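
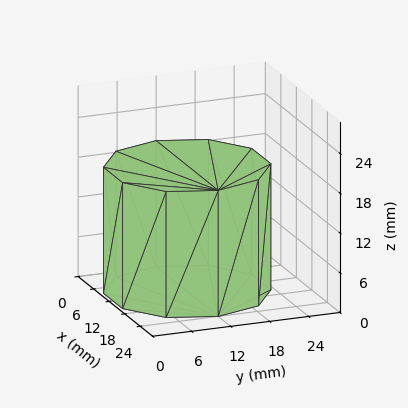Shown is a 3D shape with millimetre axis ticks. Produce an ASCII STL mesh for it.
Reading the render: the shape is a regular 10-sided prism (a cylinder approximated with 10 flat sides), circumscribed radius ≈ 12 mm, height ≈ 19 mm (dimensions read to the nearest mm from the axis ticks). For the STL, each face is triangulated and given an outward normal.

solid part
  facet normal 0.0000 0.0000 -1.0000
    outer loop
      vertex 15.7 23.4 0.0
      vertex 21.7 19.1 0.0
      vertex 24.0 12.0 0.0
    endloop
  endfacet
  facet normal 0.0000 0.0000 -1.0000
    outer loop
      vertex 8.3 23.4 0.0
      vertex 15.7 23.4 0.0
      vertex 24.0 12.0 0.0
    endloop
  endfacet
  facet normal 0.0000 0.0000 -1.0000
    outer loop
      vertex 2.3 19.1 0.0
      vertex 8.3 23.4 0.0
      vertex 24.0 12.0 0.0
    endloop
  endfacet
  facet normal 0.0000 0.0000 -1.0000
    outer loop
      vertex 0.0 12.0 0.0
      vertex 2.3 19.1 0.0
      vertex 24.0 12.0 0.0
    endloop
  endfacet
  facet normal 0.0000 0.0000 -1.0000
    outer loop
      vertex 2.3 4.9 0.0
      vertex 0.0 12.0 0.0
      vertex 24.0 12.0 0.0
    endloop
  endfacet
  facet normal 0.0000 0.0000 -1.0000
    outer loop
      vertex 8.3 0.6 0.0
      vertex 2.3 4.9 0.0
      vertex 24.0 12.0 0.0
    endloop
  endfacet
  facet normal 0.0000 0.0000 -1.0000
    outer loop
      vertex 15.7 0.6 0.0
      vertex 8.3 0.6 0.0
      vertex 24.0 12.0 0.0
    endloop
  endfacet
  facet normal 0.0000 0.0000 -1.0000
    outer loop
      vertex 21.7 4.9 0.0
      vertex 15.7 0.6 0.0
      vertex 24.0 12.0 0.0
    endloop
  endfacet
  facet normal 0.0000 0.0000 1.0000
    outer loop
      vertex 24.0 12.0 19.0
      vertex 21.7 19.1 19.0
      vertex 15.7 23.4 19.0
    endloop
  endfacet
  facet normal 0.0000 0.0000 1.0000
    outer loop
      vertex 24.0 12.0 19.0
      vertex 15.7 23.4 19.0
      vertex 8.3 23.4 19.0
    endloop
  endfacet
  facet normal 0.0000 0.0000 1.0000
    outer loop
      vertex 24.0 12.0 19.0
      vertex 8.3 23.4 19.0
      vertex 2.3 19.1 19.0
    endloop
  endfacet
  facet normal 0.0000 0.0000 1.0000
    outer loop
      vertex 24.0 12.0 19.0
      vertex 2.3 19.1 19.0
      vertex 0.0 12.0 19.0
    endloop
  endfacet
  facet normal 0.0000 0.0000 1.0000
    outer loop
      vertex 24.0 12.0 19.0
      vertex 0.0 12.0 19.0
      vertex 2.3 4.9 19.0
    endloop
  endfacet
  facet normal 0.0000 0.0000 1.0000
    outer loop
      vertex 24.0 12.0 19.0
      vertex 2.3 4.9 19.0
      vertex 8.3 0.6 19.0
    endloop
  endfacet
  facet normal 0.0000 0.0000 1.0000
    outer loop
      vertex 24.0 12.0 19.0
      vertex 8.3 0.6 19.0
      vertex 15.7 0.6 19.0
    endloop
  endfacet
  facet normal 0.0000 0.0000 1.0000
    outer loop
      vertex 24.0 12.0 19.0
      vertex 15.7 0.6 19.0
      vertex 21.7 4.9 19.0
    endloop
  endfacet
  facet normal 0.9513 0.3082 0.0000
    outer loop
      vertex 24.0 12.0 0.0
      vertex 21.7 19.1 0.0
      vertex 21.7 19.1 19.0
    endloop
  endfacet
  facet normal 0.9513 0.3082 0.0000
    outer loop
      vertex 24.0 12.0 0.0
      vertex 21.7 19.1 19.0
      vertex 24.0 12.0 19.0
    endloop
  endfacet
  facet normal 0.5825 0.8128 0.0000
    outer loop
      vertex 21.7 19.1 0.0
      vertex 15.7 23.4 0.0
      vertex 15.7 23.4 19.0
    endloop
  endfacet
  facet normal 0.5825 0.8128 0.0000
    outer loop
      vertex 21.7 19.1 0.0
      vertex 15.7 23.4 19.0
      vertex 21.7 19.1 19.0
    endloop
  endfacet
  facet normal 0.0000 1.0000 0.0000
    outer loop
      vertex 15.7 23.4 0.0
      vertex 8.3 23.4 0.0
      vertex 8.3 23.4 19.0
    endloop
  endfacet
  facet normal 0.0000 1.0000 0.0000
    outer loop
      vertex 15.7 23.4 0.0
      vertex 8.3 23.4 19.0
      vertex 15.7 23.4 19.0
    endloop
  endfacet
  facet normal -0.5825 0.8128 0.0000
    outer loop
      vertex 8.3 23.4 0.0
      vertex 2.3 19.1 0.0
      vertex 2.3 19.1 19.0
    endloop
  endfacet
  facet normal -0.5825 0.8128 0.0000
    outer loop
      vertex 8.3 23.4 0.0
      vertex 2.3 19.1 19.0
      vertex 8.3 23.4 19.0
    endloop
  endfacet
  facet normal -0.9513 0.3082 0.0000
    outer loop
      vertex 2.3 19.1 0.0
      vertex 0.0 12.0 0.0
      vertex 0.0 12.0 19.0
    endloop
  endfacet
  facet normal -0.9513 0.3082 0.0000
    outer loop
      vertex 2.3 19.1 0.0
      vertex 0.0 12.0 19.0
      vertex 2.3 19.1 19.0
    endloop
  endfacet
  facet normal -0.9513 -0.3082 0.0000
    outer loop
      vertex 0.0 12.0 0.0
      vertex 2.3 4.9 0.0
      vertex 2.3 4.9 19.0
    endloop
  endfacet
  facet normal -0.9513 -0.3082 0.0000
    outer loop
      vertex 0.0 12.0 0.0
      vertex 2.3 4.9 19.0
      vertex 0.0 12.0 19.0
    endloop
  endfacet
  facet normal -0.5825 -0.8128 0.0000
    outer loop
      vertex 2.3 4.9 0.0
      vertex 8.3 0.6 0.0
      vertex 8.3 0.6 19.0
    endloop
  endfacet
  facet normal -0.5825 -0.8128 0.0000
    outer loop
      vertex 2.3 4.9 0.0
      vertex 8.3 0.6 19.0
      vertex 2.3 4.9 19.0
    endloop
  endfacet
  facet normal 0.0000 -1.0000 0.0000
    outer loop
      vertex 8.3 0.6 0.0
      vertex 15.7 0.6 0.0
      vertex 15.7 0.6 19.0
    endloop
  endfacet
  facet normal 0.0000 -1.0000 0.0000
    outer loop
      vertex 8.3 0.6 0.0
      vertex 15.7 0.6 19.0
      vertex 8.3 0.6 19.0
    endloop
  endfacet
  facet normal 0.5825 -0.8128 0.0000
    outer loop
      vertex 15.7 0.6 0.0
      vertex 21.7 4.9 0.0
      vertex 21.7 4.9 19.0
    endloop
  endfacet
  facet normal 0.5825 -0.8128 0.0000
    outer loop
      vertex 15.7 0.6 0.0
      vertex 21.7 4.9 19.0
      vertex 15.7 0.6 19.0
    endloop
  endfacet
  facet normal 0.9513 -0.3082 0.0000
    outer loop
      vertex 21.7 4.9 0.0
      vertex 24.0 12.0 0.0
      vertex 24.0 12.0 19.0
    endloop
  endfacet
  facet normal 0.9513 -0.3082 0.0000
    outer loop
      vertex 21.7 4.9 0.0
      vertex 24.0 12.0 19.0
      vertex 21.7 4.9 19.0
    endloop
  endfacet
endsolid part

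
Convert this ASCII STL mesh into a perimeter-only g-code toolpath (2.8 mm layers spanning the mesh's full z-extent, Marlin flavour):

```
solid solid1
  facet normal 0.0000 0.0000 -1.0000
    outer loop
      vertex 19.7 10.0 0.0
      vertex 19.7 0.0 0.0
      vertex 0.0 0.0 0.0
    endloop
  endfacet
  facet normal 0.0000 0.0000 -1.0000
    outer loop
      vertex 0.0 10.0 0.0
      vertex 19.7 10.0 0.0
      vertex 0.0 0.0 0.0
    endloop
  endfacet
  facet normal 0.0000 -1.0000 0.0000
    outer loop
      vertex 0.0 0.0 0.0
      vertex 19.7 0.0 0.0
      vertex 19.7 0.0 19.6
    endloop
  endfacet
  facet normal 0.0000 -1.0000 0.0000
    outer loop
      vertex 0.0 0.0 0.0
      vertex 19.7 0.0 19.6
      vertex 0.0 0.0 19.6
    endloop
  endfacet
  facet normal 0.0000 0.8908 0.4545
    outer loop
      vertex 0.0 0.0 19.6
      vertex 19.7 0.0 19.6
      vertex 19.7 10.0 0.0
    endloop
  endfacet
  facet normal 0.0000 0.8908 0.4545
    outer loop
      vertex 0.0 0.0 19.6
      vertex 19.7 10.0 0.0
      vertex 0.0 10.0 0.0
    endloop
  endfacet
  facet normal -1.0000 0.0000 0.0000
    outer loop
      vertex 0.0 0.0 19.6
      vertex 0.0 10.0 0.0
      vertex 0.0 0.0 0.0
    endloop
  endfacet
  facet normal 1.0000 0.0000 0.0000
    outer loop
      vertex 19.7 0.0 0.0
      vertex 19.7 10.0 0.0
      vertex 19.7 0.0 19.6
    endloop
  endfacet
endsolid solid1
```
; perimeter-only toolpath
G21 ; units = mm
G90 ; absolute positioning
G28 ; home
; layer 1
G0 Z2.8
G0 X0.0 Y0.0
G1 X19.7 Y0.0
G1 X19.7 Y8.6
G1 X0.0 Y8.6
G1 X0.0 Y0.0
; layer 2
G0 Z5.6
G0 X0.0 Y0.0
G1 X19.7 Y0.0
G1 X19.7 Y7.1
G1 X0.0 Y7.1
G1 X0.0 Y0.0
; layer 3
G0 Z8.4
G0 X0.0 Y0.0
G1 X19.7 Y0.0
G1 X19.7 Y5.7
G1 X0.0 Y5.7
G1 X0.0 Y0.0
; layer 4
G0 Z11.2
G0 X0.0 Y0.0
G1 X19.7 Y0.0
G1 X19.7 Y4.3
G1 X0.0 Y4.3
G1 X0.0 Y0.0
; layer 5
G0 Z14.0
G0 X0.0 Y0.0
G1 X19.7 Y0.0
G1 X19.7 Y2.9
G1 X0.0 Y2.9
G1 X0.0 Y0.0
; layer 6
G0 Z16.8
G0 X0.0 Y0.0
G1 X19.7 Y0.0
G1 X19.7 Y1.4
G1 X0.0 Y1.4
G1 X0.0 Y0.0
M2 ; end

The solid is a wedge (ramp): 19.7 × 10 mm base, rising to 19.6 mm along the y=0 edge and sloping linearly to z=0 at y=10. Slicing at Δz = 2.8 mm — 7 equal slices spanning the solid's height, so layer i sits at z = i·h/7 — gives 6 non-empty perimeters. Each is a 4-segment closed polygon; G0 lifts to the layer z and rapids to the start vertex, then G1 traces the edges. The cross-section shrinks linearly with z (the slice at the apex is degenerate and omitted).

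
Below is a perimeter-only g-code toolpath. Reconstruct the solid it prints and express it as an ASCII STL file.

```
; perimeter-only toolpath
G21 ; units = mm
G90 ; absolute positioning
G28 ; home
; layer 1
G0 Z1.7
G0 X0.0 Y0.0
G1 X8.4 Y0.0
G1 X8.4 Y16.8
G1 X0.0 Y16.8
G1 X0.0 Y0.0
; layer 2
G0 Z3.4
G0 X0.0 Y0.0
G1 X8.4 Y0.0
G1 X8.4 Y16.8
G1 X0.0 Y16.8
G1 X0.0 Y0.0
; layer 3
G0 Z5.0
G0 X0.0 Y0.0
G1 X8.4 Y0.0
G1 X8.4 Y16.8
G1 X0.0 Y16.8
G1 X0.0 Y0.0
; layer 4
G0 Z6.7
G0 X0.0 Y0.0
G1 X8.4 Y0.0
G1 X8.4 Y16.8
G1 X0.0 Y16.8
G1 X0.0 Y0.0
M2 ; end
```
solid part
  facet normal 0.0000 0.0000 -1.0000
    outer loop
      vertex 8.4 16.8 0.0
      vertex 8.4 0.0 0.0
      vertex 0.0 0.0 0.0
    endloop
  endfacet
  facet normal 0.0000 0.0000 -1.0000
    outer loop
      vertex 0.0 16.8 0.0
      vertex 8.4 16.8 0.0
      vertex 0.0 0.0 0.0
    endloop
  endfacet
  facet normal 0.0000 0.0000 1.0000
    outer loop
      vertex 0.0 0.0 6.7
      vertex 8.4 0.0 6.7
      vertex 8.4 16.8 6.7
    endloop
  endfacet
  facet normal 0.0000 0.0000 1.0000
    outer loop
      vertex 0.0 0.0 6.7
      vertex 8.4 16.8 6.7
      vertex 0.0 16.8 6.7
    endloop
  endfacet
  facet normal 0.0000 -1.0000 0.0000
    outer loop
      vertex 0.0 0.0 0.0
      vertex 8.4 0.0 0.0
      vertex 8.4 0.0 6.7
    endloop
  endfacet
  facet normal 0.0000 -1.0000 0.0000
    outer loop
      vertex 0.0 0.0 0.0
      vertex 8.4 0.0 6.7
      vertex 0.0 0.0 6.7
    endloop
  endfacet
  facet normal 0.0000 1.0000 0.0000
    outer loop
      vertex 8.4 16.8 6.7
      vertex 8.4 16.8 0.0
      vertex 0.0 16.8 0.0
    endloop
  endfacet
  facet normal 0.0000 1.0000 0.0000
    outer loop
      vertex 0.0 16.8 6.7
      vertex 8.4 16.8 6.7
      vertex 0.0 16.8 0.0
    endloop
  endfacet
  facet normal -1.0000 0.0000 0.0000
    outer loop
      vertex 0.0 16.8 6.7
      vertex 0.0 16.8 0.0
      vertex 0.0 0.0 0.0
    endloop
  endfacet
  facet normal -1.0000 0.0000 0.0000
    outer loop
      vertex 0.0 0.0 6.7
      vertex 0.0 16.8 6.7
      vertex 0.0 0.0 0.0
    endloop
  endfacet
  facet normal 1.0000 0.0000 0.0000
    outer loop
      vertex 8.4 0.0 0.0
      vertex 8.4 16.8 0.0
      vertex 8.4 16.8 6.7
    endloop
  endfacet
  facet normal 1.0000 0.0000 0.0000
    outer loop
      vertex 8.4 0.0 0.0
      vertex 8.4 16.8 6.7
      vertex 8.4 0.0 6.7
    endloop
  endfacet
endsolid part

The G0 Z moves step by Δz≈1.7 mm. Every layer's G1 loop is the same polygon, so the solid is a straight extrusion of it from z=0 to z≈6.7. Closing with flat bottom and top caps and triangulating gives 12 facets — a rectangular box, roughly 8.4 × 16.8 mm footprint and 6.7 mm tall.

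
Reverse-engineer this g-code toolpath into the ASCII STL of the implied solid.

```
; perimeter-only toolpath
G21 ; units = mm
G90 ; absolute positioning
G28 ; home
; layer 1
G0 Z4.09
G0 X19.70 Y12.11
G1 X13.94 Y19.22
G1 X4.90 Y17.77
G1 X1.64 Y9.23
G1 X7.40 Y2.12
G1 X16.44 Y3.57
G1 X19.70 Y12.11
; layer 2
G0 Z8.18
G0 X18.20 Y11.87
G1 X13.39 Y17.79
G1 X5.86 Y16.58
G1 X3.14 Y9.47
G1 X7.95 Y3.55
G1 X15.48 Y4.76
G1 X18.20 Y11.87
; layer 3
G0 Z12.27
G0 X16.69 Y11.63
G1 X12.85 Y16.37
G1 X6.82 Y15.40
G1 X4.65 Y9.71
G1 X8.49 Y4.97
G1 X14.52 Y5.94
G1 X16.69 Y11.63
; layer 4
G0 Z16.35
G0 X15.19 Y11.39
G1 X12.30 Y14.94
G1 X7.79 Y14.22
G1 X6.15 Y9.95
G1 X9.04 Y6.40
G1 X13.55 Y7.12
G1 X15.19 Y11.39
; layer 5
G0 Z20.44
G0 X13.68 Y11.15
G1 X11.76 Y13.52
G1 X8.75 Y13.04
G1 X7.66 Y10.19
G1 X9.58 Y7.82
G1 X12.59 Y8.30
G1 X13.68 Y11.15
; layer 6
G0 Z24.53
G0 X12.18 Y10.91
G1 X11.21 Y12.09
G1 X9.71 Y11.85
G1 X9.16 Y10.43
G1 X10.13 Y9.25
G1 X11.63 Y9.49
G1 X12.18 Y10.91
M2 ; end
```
solid part
  facet normal 0.0000 0.0000 -1.0000
    outer loop
      vertex 3.94 18.95 0.00
      vertex 14.48 20.64 0.00
      vertex 21.21 12.35 0.00
    endloop
  endfacet
  facet normal 0.0000 0.0000 -1.0000
    outer loop
      vertex 0.13 8.99 0.00
      vertex 3.94 18.95 0.00
      vertex 21.21 12.35 0.00
    endloop
  endfacet
  facet normal 0.0000 0.0000 -1.0000
    outer loop
      vertex 6.86 0.70 0.00
      vertex 0.13 8.99 0.00
      vertex 21.21 12.35 0.00
    endloop
  endfacet
  facet normal 0.0000 0.0000 -1.0000
    outer loop
      vertex 17.40 2.39 0.00
      vertex 6.86 0.70 0.00
      vertex 21.21 12.35 0.00
    endloop
  endfacet
  facet normal 0.7388 0.5998 0.3073
    outer loop
      vertex 21.21 12.35 0.00
      vertex 14.48 20.64 0.00
      vertex 10.67 10.67 28.62
    endloop
  endfacet
  facet normal -0.1507 0.9396 0.3073
    outer loop
      vertex 14.48 20.64 0.00
      vertex 3.94 18.95 0.00
      vertex 10.67 10.67 28.62
    endloop
  endfacet
  facet normal -0.8888 0.3400 0.3074
    outer loop
      vertex 3.94 18.95 0.00
      vertex 0.13 8.99 0.00
      vertex 10.67 10.67 28.62
    endloop
  endfacet
  facet normal -0.7388 -0.5998 0.3073
    outer loop
      vertex 0.13 8.99 0.00
      vertex 6.86 0.70 0.00
      vertex 10.67 10.67 28.62
    endloop
  endfacet
  facet normal 0.1507 -0.9396 0.3073
    outer loop
      vertex 6.86 0.70 0.00
      vertex 17.40 2.39 0.00
      vertex 10.67 10.67 28.62
    endloop
  endfacet
  facet normal 0.8888 -0.3400 0.3074
    outer loop
      vertex 17.40 2.39 0.00
      vertex 21.21 12.35 0.00
      vertex 10.67 10.67 28.62
    endloop
  endfacet
endsolid part

The G0 Z moves step by Δz≈4.09 mm. The G1 loops shrink linearly with z, so the solid tapers from its base footprint up to z≈28.6. Closing with a flat bottom cap and the tapered top and triangulating gives 10 facets — a regular 6-sided pyramid, base circumscribed radius ≈ 10.7 mm, apex at z ≈ 28.6 mm.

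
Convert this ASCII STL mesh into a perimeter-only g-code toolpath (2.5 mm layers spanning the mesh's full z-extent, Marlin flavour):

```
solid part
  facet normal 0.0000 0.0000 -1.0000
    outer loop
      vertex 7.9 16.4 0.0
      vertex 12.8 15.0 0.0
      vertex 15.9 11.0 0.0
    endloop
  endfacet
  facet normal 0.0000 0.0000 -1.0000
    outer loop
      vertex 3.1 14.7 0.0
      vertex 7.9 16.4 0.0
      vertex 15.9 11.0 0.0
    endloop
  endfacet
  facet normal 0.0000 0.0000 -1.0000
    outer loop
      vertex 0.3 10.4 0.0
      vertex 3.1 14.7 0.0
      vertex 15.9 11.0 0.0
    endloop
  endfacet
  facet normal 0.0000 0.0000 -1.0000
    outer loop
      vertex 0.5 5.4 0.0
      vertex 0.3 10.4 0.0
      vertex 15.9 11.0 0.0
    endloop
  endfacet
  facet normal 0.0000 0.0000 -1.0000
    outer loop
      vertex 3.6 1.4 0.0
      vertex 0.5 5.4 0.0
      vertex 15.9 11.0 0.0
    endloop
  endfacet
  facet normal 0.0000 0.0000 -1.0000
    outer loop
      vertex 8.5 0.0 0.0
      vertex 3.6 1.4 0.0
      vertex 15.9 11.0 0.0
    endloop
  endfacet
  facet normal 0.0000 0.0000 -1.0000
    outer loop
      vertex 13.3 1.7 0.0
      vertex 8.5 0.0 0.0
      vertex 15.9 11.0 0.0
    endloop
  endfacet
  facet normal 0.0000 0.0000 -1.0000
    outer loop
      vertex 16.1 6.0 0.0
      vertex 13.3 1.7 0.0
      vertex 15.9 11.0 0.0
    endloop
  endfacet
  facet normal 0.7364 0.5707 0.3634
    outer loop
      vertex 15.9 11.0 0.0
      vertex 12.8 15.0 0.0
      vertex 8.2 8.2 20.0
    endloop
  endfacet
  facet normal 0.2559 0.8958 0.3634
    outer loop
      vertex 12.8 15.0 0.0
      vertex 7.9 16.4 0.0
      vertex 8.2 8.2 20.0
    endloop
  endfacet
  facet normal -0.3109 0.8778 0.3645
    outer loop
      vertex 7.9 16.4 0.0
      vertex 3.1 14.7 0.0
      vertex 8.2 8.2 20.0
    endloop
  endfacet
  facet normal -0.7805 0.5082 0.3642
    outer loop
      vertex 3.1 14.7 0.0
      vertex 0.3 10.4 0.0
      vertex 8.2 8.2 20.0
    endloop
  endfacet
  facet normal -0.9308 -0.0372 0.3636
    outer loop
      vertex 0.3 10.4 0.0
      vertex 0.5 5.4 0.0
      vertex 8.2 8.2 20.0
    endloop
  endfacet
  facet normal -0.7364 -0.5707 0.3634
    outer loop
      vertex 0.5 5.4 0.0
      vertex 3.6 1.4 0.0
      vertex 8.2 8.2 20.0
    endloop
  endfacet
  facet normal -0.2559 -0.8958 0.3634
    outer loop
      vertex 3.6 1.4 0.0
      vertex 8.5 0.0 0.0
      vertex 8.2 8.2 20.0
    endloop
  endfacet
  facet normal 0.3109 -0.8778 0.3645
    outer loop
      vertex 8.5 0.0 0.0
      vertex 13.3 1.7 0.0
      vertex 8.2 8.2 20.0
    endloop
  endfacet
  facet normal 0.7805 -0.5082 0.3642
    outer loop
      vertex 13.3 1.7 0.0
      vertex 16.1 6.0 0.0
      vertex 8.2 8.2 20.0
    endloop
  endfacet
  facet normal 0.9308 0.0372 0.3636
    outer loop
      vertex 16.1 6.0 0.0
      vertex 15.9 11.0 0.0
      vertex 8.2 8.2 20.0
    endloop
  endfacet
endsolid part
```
; perimeter-only toolpath
G21 ; units = mm
G90 ; absolute positioning
G28 ; home
; layer 1
G0 Z2.5
G0 X14.9 Y10.7
G1 X12.2 Y14.2
G1 X7.9 Y15.4
G1 X3.7 Y13.9
G1 X1.3 Y10.1
G1 X1.5 Y5.8
G1 X4.2 Y2.2
G1 X8.5 Y1.0
G1 X12.7 Y2.5
G1 X15.1 Y6.3
G1 X14.9 Y10.7
; layer 2
G0 Z5.0
G0 X14.0 Y10.3
G1 X11.7 Y13.3
G1 X8.0 Y14.3
G1 X4.4 Y13.1
G1 X2.3 Y9.9
G1 X2.4 Y6.1
G1 X4.8 Y3.1
G1 X8.4 Y2.0
G1 X12.0 Y3.3
G1 X14.1 Y6.5
G1 X14.0 Y10.3
; layer 3
G0 Z7.5
G0 X13.0 Y9.9
G1 X11.1 Y12.4
G1 X8.0 Y13.3
G1 X5.0 Y12.3
G1 X3.3 Y9.6
G1 X3.4 Y6.4
G1 X5.3 Y3.9
G1 X8.4 Y3.1
G1 X11.4 Y4.1
G1 X13.1 Y6.8
G1 X13.0 Y9.9
; layer 4
G0 Z10.0
G0 X12.1 Y9.6
G1 X10.5 Y11.6
G1 X8.1 Y12.3
G1 X5.6 Y11.4
G1 X4.2 Y9.3
G1 X4.3 Y6.8
G1 X5.9 Y4.8
G1 X8.3 Y4.1
G1 X10.8 Y4.9
G1 X12.2 Y7.1
G1 X12.1 Y9.6
; layer 5
G0 Z12.5
G0 X11.1 Y9.2
G1 X9.9 Y10.8
G1 X8.1 Y11.3
G1 X6.3 Y10.6
G1 X5.2 Y9.0
G1 X5.3 Y7.2
G1 X6.5 Y5.7
G1 X8.3 Y5.1
G1 X10.1 Y5.8
G1 X11.2 Y7.4
G1 X11.1 Y9.2
; layer 6
G0 Z15.0
G0 X10.1 Y8.9
G1 X9.3 Y9.9
G1 X8.1 Y10.2
G1 X6.9 Y9.8
G1 X6.2 Y8.8
G1 X6.3 Y7.5
G1 X7.0 Y6.5
G1 X8.3 Y6.1
G1 X9.5 Y6.6
G1 X10.2 Y7.6
G1 X10.1 Y8.9
; layer 7
G0 Z17.5
G0 X9.2 Y8.5
G1 X8.8 Y9.0
G1 X8.2 Y9.2
G1 X7.6 Y9.0
G1 X7.2 Y8.5
G1 X7.2 Y7.8
G1 X7.6 Y7.3
G1 X8.2 Y7.2
G1 X8.8 Y7.4
G1 X9.2 Y7.9
G1 X9.2 Y8.5
M2 ; end

The solid is a regular 10-sided pyramid, base circumscribed radius ≈ 8.2 mm, apex at z ≈ 20 mm. Slicing at Δz = 2.5 mm — 8 equal slices spanning the solid's height, so layer i sits at z = i·h/8 — gives 7 non-empty perimeters. Each is a 10-segment closed polygon; G0 lifts to the layer z and rapids to the start vertex, then G1 traces the edges. The cross-section shrinks linearly with z (the slice at the apex is degenerate and omitted).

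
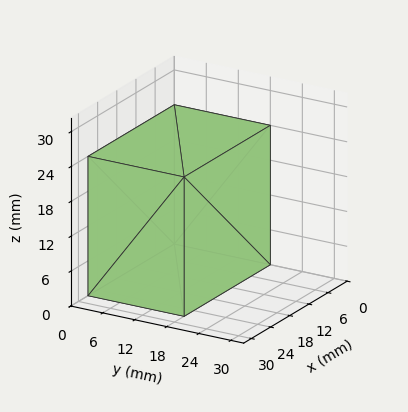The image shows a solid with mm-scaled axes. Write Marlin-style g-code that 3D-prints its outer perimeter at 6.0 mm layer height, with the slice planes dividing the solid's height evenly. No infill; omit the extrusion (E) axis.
Reading the render: the shape is a rectangular box, roughly 27 × 18 mm footprint and 24 mm tall (dimensions read to the nearest mm from the axis ticks). For the g-code, the solid's height is divided into equal slices at the stated Δz and each level perimeter traced with G1 moves after a G0 lift.

; perimeter-only toolpath
G21 ; units = mm
G90 ; absolute positioning
G28 ; home
; layer 1
G0 Z6.0
G0 X0.0 Y0.0
G1 X27.0 Y0.0
G1 X27.0 Y18.0
G1 X0.0 Y18.0
G1 X0.0 Y0.0
; layer 2
G0 Z12.0
G0 X0.0 Y0.0
G1 X27.0 Y0.0
G1 X27.0 Y18.0
G1 X0.0 Y18.0
G1 X0.0 Y0.0
; layer 3
G0 Z18.0
G0 X0.0 Y0.0
G1 X27.0 Y0.0
G1 X27.0 Y18.0
G1 X0.0 Y18.0
G1 X0.0 Y0.0
; layer 4
G0 Z24.0
G0 X0.0 Y0.0
G1 X27.0 Y0.0
G1 X27.0 Y18.0
G1 X0.0 Y18.0
G1 X0.0 Y0.0
M2 ; end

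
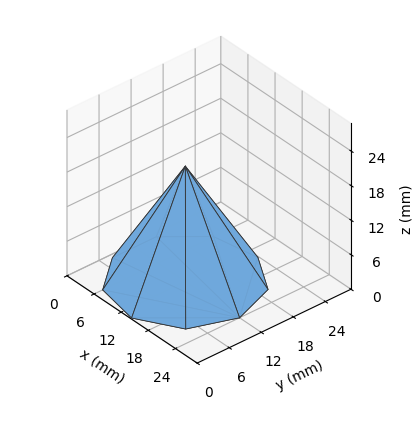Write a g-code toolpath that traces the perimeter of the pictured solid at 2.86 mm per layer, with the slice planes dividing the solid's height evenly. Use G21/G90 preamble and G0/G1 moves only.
Reading the render: the shape is a regular 9-sided pyramid, base circumscribed radius ≈ 12 mm, apex at z ≈ 20 mm (dimensions read to the nearest mm from the axis ticks). For the g-code, the solid's height is divided into equal slices at the stated Δz and each level perimeter traced with G1 moves after a G0 lift.

; perimeter-only toolpath
G21 ; units = mm
G90 ; absolute positioning
G28 ; home
; layer 1
G0 Z2.86
G0 X22.29 Y12.00
G1 X19.88 Y18.61
G1 X13.78 Y22.13
G1 X6.86 Y20.91
G1 X2.33 Y15.51
G1 X2.33 Y8.49
G1 X6.86 Y3.09
G1 X13.78 Y1.87
G1 X19.88 Y5.39
G1 X22.29 Y12.00
; layer 2
G0 Z5.71
G0 X20.57 Y12.00
G1 X18.56 Y17.51
G1 X13.49 Y20.44
G1 X7.71 Y19.42
G1 X3.94 Y14.93
G1 X3.94 Y9.07
G1 X7.71 Y4.58
G1 X13.49 Y3.56
G1 X18.56 Y6.49
G1 X20.57 Y12.00
; layer 3
G0 Z8.57
G0 X18.86 Y12.00
G1 X17.25 Y16.41
G1 X13.19 Y18.75
G1 X8.57 Y17.94
G1 X5.55 Y14.34
G1 X5.55 Y9.66
G1 X8.57 Y6.06
G1 X13.19 Y5.25
G1 X17.25 Y7.59
G1 X18.86 Y12.00
; layer 4
G0 Z11.43
G0 X17.14 Y12.00
G1 X15.94 Y15.30
G1 X12.89 Y17.07
G1 X9.43 Y16.45
G1 X7.17 Y13.76
G1 X7.17 Y10.24
G1 X9.43 Y7.55
G1 X12.89 Y6.93
G1 X15.94 Y8.70
G1 X17.14 Y12.00
; layer 5
G0 Z14.29
G0 X15.43 Y12.00
G1 X14.63 Y14.20
G1 X12.59 Y15.38
G1 X10.29 Y14.97
G1 X8.78 Y13.17
G1 X8.78 Y10.83
G1 X10.29 Y9.03
G1 X12.59 Y8.62
G1 X14.63 Y9.80
G1 X15.43 Y12.00
; layer 6
G0 Z17.14
G0 X13.71 Y12.00
G1 X13.31 Y13.10
G1 X12.30 Y13.69
G1 X11.14 Y13.48
G1 X10.39 Y12.59
G1 X10.39 Y11.41
G1 X11.14 Y10.52
G1 X12.30 Y10.31
G1 X13.31 Y10.90
G1 X13.71 Y12.00
M2 ; end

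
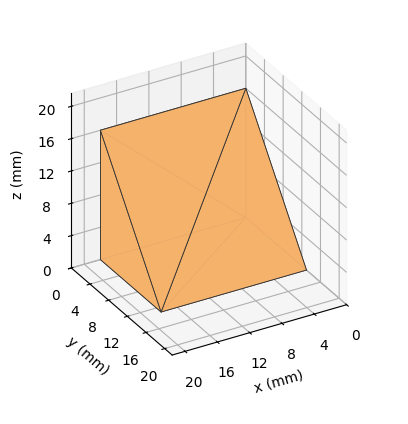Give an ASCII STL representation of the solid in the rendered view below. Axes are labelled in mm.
Reading the render: the shape is a wedge (ramp): 18 × 13 mm base, rising to 16 mm along the y=0 edge and sloping linearly to z=0 at y=13 (dimensions read to the nearest mm from the axis ticks). For the STL, each face is triangulated and given an outward normal.

solid part
  facet normal 0.0000 0.0000 -1.0000
    outer loop
      vertex 18.00 13.00 0.00
      vertex 18.00 0.00 0.00
      vertex 0.00 0.00 0.00
    endloop
  endfacet
  facet normal 0.0000 0.0000 -1.0000
    outer loop
      vertex 0.00 13.00 0.00
      vertex 18.00 13.00 0.00
      vertex 0.00 0.00 0.00
    endloop
  endfacet
  facet normal 0.0000 -1.0000 0.0000
    outer loop
      vertex 0.00 0.00 0.00
      vertex 18.00 0.00 0.00
      vertex 18.00 0.00 16.00
    endloop
  endfacet
  facet normal 0.0000 -1.0000 0.0000
    outer loop
      vertex 0.00 0.00 0.00
      vertex 18.00 0.00 16.00
      vertex 0.00 0.00 16.00
    endloop
  endfacet
  facet normal 0.0000 0.7761 0.6306
    outer loop
      vertex 0.00 0.00 16.00
      vertex 18.00 0.00 16.00
      vertex 18.00 13.00 0.00
    endloop
  endfacet
  facet normal 0.0000 0.7761 0.6306
    outer loop
      vertex 0.00 0.00 16.00
      vertex 18.00 13.00 0.00
      vertex 0.00 13.00 0.00
    endloop
  endfacet
  facet normal -1.0000 0.0000 0.0000
    outer loop
      vertex 0.00 0.00 16.00
      vertex 0.00 13.00 0.00
      vertex 0.00 0.00 0.00
    endloop
  endfacet
  facet normal 1.0000 0.0000 0.0000
    outer loop
      vertex 18.00 0.00 0.00
      vertex 18.00 13.00 0.00
      vertex 18.00 0.00 16.00
    endloop
  endfacet
endsolid part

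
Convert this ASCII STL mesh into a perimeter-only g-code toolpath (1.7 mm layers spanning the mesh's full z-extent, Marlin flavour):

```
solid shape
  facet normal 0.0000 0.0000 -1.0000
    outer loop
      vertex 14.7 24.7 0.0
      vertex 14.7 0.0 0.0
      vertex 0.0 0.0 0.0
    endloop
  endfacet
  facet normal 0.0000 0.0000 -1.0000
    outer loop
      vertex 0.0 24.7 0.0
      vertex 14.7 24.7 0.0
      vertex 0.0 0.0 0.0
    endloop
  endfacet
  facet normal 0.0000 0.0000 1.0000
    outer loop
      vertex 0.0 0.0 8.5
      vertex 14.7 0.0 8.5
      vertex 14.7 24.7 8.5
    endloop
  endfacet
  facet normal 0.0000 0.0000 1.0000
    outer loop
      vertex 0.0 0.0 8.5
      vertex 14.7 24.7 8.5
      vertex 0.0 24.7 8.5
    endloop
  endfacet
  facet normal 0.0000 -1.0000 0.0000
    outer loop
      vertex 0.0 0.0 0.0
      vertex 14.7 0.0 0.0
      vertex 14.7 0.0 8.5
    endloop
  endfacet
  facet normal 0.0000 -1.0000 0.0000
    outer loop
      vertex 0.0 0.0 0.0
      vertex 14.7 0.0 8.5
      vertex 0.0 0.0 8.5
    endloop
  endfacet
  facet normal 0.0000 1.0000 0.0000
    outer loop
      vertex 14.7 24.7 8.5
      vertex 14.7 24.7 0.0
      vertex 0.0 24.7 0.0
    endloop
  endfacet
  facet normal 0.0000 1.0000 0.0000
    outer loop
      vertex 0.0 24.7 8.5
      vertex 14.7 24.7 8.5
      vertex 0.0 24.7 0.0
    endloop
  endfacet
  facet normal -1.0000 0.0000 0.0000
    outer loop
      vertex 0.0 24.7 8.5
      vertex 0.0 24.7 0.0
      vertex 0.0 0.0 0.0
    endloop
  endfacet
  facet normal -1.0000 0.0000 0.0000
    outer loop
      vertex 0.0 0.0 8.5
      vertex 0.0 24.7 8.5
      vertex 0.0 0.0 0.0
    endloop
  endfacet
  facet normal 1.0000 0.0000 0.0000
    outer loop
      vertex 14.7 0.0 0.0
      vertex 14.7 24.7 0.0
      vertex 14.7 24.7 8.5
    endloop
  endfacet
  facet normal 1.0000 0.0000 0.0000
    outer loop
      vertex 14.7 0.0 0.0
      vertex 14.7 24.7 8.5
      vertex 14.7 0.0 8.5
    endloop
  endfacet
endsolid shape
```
; perimeter-only toolpath
G21 ; units = mm
G90 ; absolute positioning
G28 ; home
; layer 1
G0 Z1.7
G0 X0.0 Y0.0
G1 X14.7 Y0.0
G1 X14.7 Y24.7
G1 X0.0 Y24.7
G1 X0.0 Y0.0
; layer 2
G0 Z3.4
G0 X0.0 Y0.0
G1 X14.7 Y0.0
G1 X14.7 Y24.7
G1 X0.0 Y24.7
G1 X0.0 Y0.0
; layer 3
G0 Z5.1
G0 X0.0 Y0.0
G1 X14.7 Y0.0
G1 X14.7 Y24.7
G1 X0.0 Y24.7
G1 X0.0 Y0.0
; layer 4
G0 Z6.8
G0 X0.0 Y0.0
G1 X14.7 Y0.0
G1 X14.7 Y24.7
G1 X0.0 Y24.7
G1 X0.0 Y0.0
; layer 5
G0 Z8.5
G0 X0.0 Y0.0
G1 X14.7 Y0.0
G1 X14.7 Y24.7
G1 X0.0 Y24.7
G1 X0.0 Y0.0
M2 ; end

The solid is a rectangular box, roughly 14.7 × 24.7 mm footprint and 8.5 mm tall. Slicing at Δz = 1.7 mm — 5 equal slices spanning the solid's height, so layer i sits at z = i·h/5 — gives 5 non-empty perimeters. Each is a 4-segment closed polygon; G0 lifts to the layer z and rapids to the start vertex, then G1 traces the edges.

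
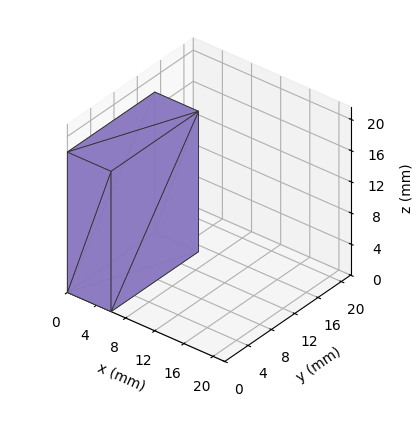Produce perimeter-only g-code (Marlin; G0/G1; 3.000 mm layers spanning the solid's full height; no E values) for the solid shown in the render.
Reading the render: the shape is a rectangular box, roughly 6 × 15 mm footprint and 18 mm tall (dimensions read to the nearest mm from the axis ticks). For the g-code, the solid's height is divided into equal slices at the stated Δz and each level perimeter traced with G1 moves after a G0 lift.

; perimeter-only toolpath
G21 ; units = mm
G90 ; absolute positioning
G28 ; home
; layer 1
G0 Z3.000
G0 X0.000 Y0.000
G1 X6.000 Y0.000
G1 X6.000 Y15.000
G1 X0.000 Y15.000
G1 X0.000 Y0.000
; layer 2
G0 Z6.000
G0 X0.000 Y0.000
G1 X6.000 Y0.000
G1 X6.000 Y15.000
G1 X0.000 Y15.000
G1 X0.000 Y0.000
; layer 3
G0 Z9.000
G0 X0.000 Y0.000
G1 X6.000 Y0.000
G1 X6.000 Y15.000
G1 X0.000 Y15.000
G1 X0.000 Y0.000
; layer 4
G0 Z12.000
G0 X0.000 Y0.000
G1 X6.000 Y0.000
G1 X6.000 Y15.000
G1 X0.000 Y15.000
G1 X0.000 Y0.000
; layer 5
G0 Z15.000
G0 X0.000 Y0.000
G1 X6.000 Y0.000
G1 X6.000 Y15.000
G1 X0.000 Y15.000
G1 X0.000 Y0.000
; layer 6
G0 Z18.000
G0 X0.000 Y0.000
G1 X6.000 Y0.000
G1 X6.000 Y15.000
G1 X0.000 Y15.000
G1 X0.000 Y0.000
M2 ; end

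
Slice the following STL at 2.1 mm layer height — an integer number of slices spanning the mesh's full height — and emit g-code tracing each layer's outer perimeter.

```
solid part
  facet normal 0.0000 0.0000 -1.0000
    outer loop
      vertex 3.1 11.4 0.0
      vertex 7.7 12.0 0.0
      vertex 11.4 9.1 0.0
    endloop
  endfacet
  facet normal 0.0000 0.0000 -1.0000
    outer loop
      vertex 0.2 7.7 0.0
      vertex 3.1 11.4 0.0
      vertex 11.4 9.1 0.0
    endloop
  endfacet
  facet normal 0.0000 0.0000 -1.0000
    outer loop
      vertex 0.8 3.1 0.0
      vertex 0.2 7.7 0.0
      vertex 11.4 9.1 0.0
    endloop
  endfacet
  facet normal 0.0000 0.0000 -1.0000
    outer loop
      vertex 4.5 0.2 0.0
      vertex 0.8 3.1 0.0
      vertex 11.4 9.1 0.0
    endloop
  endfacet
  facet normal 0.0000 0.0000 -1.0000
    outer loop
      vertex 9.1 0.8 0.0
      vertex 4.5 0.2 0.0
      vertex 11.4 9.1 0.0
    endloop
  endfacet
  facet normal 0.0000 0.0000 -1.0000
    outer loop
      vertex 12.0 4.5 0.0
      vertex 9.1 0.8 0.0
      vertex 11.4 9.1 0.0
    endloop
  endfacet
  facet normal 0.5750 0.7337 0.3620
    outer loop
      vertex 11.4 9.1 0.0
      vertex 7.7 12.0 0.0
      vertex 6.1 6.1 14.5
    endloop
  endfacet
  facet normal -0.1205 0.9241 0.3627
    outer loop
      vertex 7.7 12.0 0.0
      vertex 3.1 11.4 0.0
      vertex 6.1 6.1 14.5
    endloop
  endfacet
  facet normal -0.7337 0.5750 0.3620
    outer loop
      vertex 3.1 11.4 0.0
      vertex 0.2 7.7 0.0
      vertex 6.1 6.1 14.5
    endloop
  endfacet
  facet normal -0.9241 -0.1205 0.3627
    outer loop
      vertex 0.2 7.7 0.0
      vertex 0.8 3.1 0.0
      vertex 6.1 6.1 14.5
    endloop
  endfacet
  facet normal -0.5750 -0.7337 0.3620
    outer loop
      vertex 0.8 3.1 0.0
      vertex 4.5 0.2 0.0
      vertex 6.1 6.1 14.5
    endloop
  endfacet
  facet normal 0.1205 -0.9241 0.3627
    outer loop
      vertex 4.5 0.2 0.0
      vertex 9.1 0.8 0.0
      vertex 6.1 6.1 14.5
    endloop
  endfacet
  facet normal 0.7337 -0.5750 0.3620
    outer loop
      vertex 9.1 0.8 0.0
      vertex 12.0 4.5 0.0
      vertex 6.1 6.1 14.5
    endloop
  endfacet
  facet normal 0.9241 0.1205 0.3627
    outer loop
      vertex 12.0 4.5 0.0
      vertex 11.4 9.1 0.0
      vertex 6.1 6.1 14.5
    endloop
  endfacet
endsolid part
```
; perimeter-only toolpath
G21 ; units = mm
G90 ; absolute positioning
G28 ; home
; layer 1
G0 Z2.1
G0 X10.6 Y8.7
G1 X7.5 Y11.2
G1 X3.5 Y10.6
G1 X1.0 Y7.5
G1 X1.6 Y3.5
G1 X4.7 Y1.0
G1 X8.7 Y1.6
G1 X11.2 Y4.7
G1 X10.6 Y8.7
; layer 2
G0 Z4.1
G0 X9.9 Y8.2
G1 X7.2 Y10.3
G1 X4.0 Y9.9
G1 X1.9 Y7.2
G1 X2.3 Y4.0
G1 X5.0 Y1.9
G1 X8.2 Y2.3
G1 X10.3 Y5.0
G1 X9.9 Y8.2
; layer 3
G0 Z6.2
G0 X9.1 Y7.8
G1 X7.0 Y9.5
G1 X4.4 Y9.1
G1 X2.7 Y7.0
G1 X3.1 Y4.4
G1 X5.2 Y2.7
G1 X7.8 Y3.1
G1 X9.5 Y5.2
G1 X9.1 Y7.8
; layer 4
G0 Z8.3
G0 X8.4 Y7.4
G1 X6.8 Y8.6
G1 X4.8 Y8.4
G1 X3.6 Y6.8
G1 X3.8 Y4.8
G1 X5.4 Y3.6
G1 X7.4 Y3.8
G1 X8.6 Y5.4
G1 X8.4 Y7.4
; layer 5
G0 Z10.4
G0 X7.6 Y7.0
G1 X6.6 Y7.8
G1 X5.2 Y7.6
G1 X4.4 Y6.6
G1 X4.6 Y5.2
G1 X5.6 Y4.4
G1 X7.0 Y4.6
G1 X7.8 Y5.6
G1 X7.6 Y7.0
; layer 6
G0 Z12.4
G0 X6.9 Y6.5
G1 X6.3 Y6.9
G1 X5.7 Y6.9
G1 X5.3 Y6.3
G1 X5.3 Y5.7
G1 X5.9 Y5.3
G1 X6.5 Y5.3
G1 X6.9 Y5.9
G1 X6.9 Y6.5
M2 ; end

The solid is a regular 8-sided pyramid, base circumscribed radius ≈ 6.1 mm, apex at z ≈ 14.5 mm. Slicing at Δz = 2.1 mm — 7 equal slices spanning the solid's height, so layer i sits at z = i·h/7 — gives 6 non-empty perimeters. Each is a 8-segment closed polygon; G0 lifts to the layer z and rapids to the start vertex, then G1 traces the edges. The cross-section shrinks linearly with z (the slice at the apex is degenerate and omitted).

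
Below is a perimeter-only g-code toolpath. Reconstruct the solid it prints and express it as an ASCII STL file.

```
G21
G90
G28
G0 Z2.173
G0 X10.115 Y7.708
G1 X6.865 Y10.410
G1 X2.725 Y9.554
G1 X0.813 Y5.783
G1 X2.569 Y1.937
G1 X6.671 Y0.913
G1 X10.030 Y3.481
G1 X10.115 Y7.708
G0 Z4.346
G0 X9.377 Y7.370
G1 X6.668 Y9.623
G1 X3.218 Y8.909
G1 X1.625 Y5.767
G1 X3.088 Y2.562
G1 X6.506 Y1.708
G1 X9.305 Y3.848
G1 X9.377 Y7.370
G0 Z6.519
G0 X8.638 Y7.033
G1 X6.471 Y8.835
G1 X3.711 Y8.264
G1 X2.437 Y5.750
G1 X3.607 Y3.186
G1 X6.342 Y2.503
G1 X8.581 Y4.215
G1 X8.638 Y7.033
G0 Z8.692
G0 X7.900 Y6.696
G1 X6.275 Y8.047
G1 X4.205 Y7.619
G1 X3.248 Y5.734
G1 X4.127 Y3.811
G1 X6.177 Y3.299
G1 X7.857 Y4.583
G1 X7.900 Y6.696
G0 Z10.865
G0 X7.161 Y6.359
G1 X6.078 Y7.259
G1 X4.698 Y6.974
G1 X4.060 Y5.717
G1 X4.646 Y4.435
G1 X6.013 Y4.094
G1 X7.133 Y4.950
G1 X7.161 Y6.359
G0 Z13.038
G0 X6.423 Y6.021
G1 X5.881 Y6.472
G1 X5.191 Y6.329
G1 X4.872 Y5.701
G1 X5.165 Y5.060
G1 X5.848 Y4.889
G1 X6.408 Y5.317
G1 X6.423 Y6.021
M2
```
solid part
  facet normal 0.0000 0.0000 -1.0000
    outer loop
      vertex 2.232 10.199 0.000
      vertex 7.062 11.198 0.000
      vertex 10.854 8.045 0.000
    endloop
  endfacet
  facet normal 0.0000 0.0000 -1.0000
    outer loop
      vertex 0.001 5.800 0.000
      vertex 2.232 10.199 0.000
      vertex 10.854 8.045 0.000
    endloop
  endfacet
  facet normal 0.0000 0.0000 -1.0000
    outer loop
      vertex 2.050 1.313 0.000
      vertex 0.001 5.800 0.000
      vertex 10.854 8.045 0.000
    endloop
  endfacet
  facet normal 0.0000 0.0000 -1.0000
    outer loop
      vertex 6.835 0.118 0.000
      vertex 2.050 1.313 0.000
      vertex 10.854 8.045 0.000
    endloop
  endfacet
  facet normal 0.0000 0.0000 -1.0000
    outer loop
      vertex 10.754 3.114 0.000
      vertex 6.835 0.118 0.000
      vertex 10.854 8.045 0.000
    endloop
  endfacet
  facet normal 0.6059 0.7287 0.3191
    outer loop
      vertex 10.854 8.045 0.000
      vertex 7.062 11.198 0.000
      vertex 5.684 5.684 15.211
    endloop
  endfacet
  facet normal -0.1920 0.9281 0.3190
    outer loop
      vertex 7.062 11.198 0.000
      vertex 2.232 10.199 0.000
      vertex 5.684 5.684 15.211
    endloop
  endfacet
  facet normal -0.8452 0.4287 0.3191
    outer loop
      vertex 2.232 10.199 0.000
      vertex 0.001 5.800 0.000
      vertex 5.684 5.684 15.211
    endloop
  endfacet
  facet normal -0.8621 -0.3937 0.3191
    outer loop
      vertex 0.001 5.800 0.000
      vertex 2.050 1.313 0.000
      vertex 5.684 5.684 15.211
    endloop
  endfacet
  facet normal -0.2296 -0.9195 0.3191
    outer loop
      vertex 2.050 1.313 0.000
      vertex 6.835 0.118 0.000
      vertex 5.684 5.684 15.211
    endloop
  endfacet
  facet normal 0.5756 -0.7529 0.3191
    outer loop
      vertex 6.835 0.118 0.000
      vertex 10.754 3.114 0.000
      vertex 5.684 5.684 15.211
    endloop
  endfacet
  facet normal 0.9475 -0.0192 0.3191
    outer loop
      vertex 10.754 3.114 0.000
      vertex 10.854 8.045 0.000
      vertex 5.684 5.684 15.211
    endloop
  endfacet
endsolid part

The G0 Z moves step by Δz≈2.173 mm. The G1 loops shrink linearly with z, so the solid tapers from its base footprint up to z≈15.2. Closing with a flat bottom cap and the tapered top and triangulating gives 12 facets — a regular 7-sided pyramid, base circumscribed radius ≈ 5.68 mm, apex at z ≈ 15.2 mm.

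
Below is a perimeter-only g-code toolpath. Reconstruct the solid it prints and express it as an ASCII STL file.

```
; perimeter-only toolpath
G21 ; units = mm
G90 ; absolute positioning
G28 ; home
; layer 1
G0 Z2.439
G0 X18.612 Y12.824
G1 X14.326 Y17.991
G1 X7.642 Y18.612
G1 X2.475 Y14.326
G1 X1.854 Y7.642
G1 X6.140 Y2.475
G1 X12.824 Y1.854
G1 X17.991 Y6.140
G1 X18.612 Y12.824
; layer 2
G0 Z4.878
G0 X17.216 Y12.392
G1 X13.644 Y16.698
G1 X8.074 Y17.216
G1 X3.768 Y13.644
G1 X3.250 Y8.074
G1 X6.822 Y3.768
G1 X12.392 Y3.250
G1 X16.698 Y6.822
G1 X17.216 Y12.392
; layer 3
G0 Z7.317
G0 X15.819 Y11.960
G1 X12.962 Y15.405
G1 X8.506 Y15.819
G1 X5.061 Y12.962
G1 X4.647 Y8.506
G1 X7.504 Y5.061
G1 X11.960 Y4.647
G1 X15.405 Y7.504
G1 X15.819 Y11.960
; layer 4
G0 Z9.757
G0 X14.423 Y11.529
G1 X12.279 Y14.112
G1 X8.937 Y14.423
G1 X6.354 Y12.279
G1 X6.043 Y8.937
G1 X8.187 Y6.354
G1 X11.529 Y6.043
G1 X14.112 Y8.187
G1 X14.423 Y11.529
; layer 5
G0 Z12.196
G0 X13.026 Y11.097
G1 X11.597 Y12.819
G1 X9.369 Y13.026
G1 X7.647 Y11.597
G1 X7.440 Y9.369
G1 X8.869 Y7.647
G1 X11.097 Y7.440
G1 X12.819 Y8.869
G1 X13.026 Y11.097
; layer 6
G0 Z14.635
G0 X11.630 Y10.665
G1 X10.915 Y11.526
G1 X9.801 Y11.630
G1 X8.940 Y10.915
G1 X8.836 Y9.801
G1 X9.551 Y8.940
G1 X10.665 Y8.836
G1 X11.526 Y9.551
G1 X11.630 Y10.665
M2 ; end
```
solid part
  facet normal 0.0000 0.0000 -1.0000
    outer loop
      vertex 7.210 20.009 0.000
      vertex 15.008 19.284 0.000
      vertex 20.009 13.256 0.000
    endloop
  endfacet
  facet normal 0.0000 0.0000 -1.0000
    outer loop
      vertex 1.182 15.008 0.000
      vertex 7.210 20.009 0.000
      vertex 20.009 13.256 0.000
    endloop
  endfacet
  facet normal 0.0000 0.0000 -1.0000
    outer loop
      vertex 0.457 7.210 0.000
      vertex 1.182 15.008 0.000
      vertex 20.009 13.256 0.000
    endloop
  endfacet
  facet normal 0.0000 0.0000 -1.0000
    outer loop
      vertex 5.458 1.182 0.000
      vertex 0.457 7.210 0.000
      vertex 20.009 13.256 0.000
    endloop
  endfacet
  facet normal 0.0000 0.0000 -1.0000
    outer loop
      vertex 13.256 0.457 0.000
      vertex 5.458 1.182 0.000
      vertex 20.009 13.256 0.000
    endloop
  endfacet
  facet normal 0.0000 0.0000 -1.0000
    outer loop
      vertex 19.284 5.458 0.000
      vertex 13.256 0.457 0.000
      vertex 20.009 13.256 0.000
    endloop
  endfacet
  facet normal 0.6733 0.5586 0.4844
    outer loop
      vertex 20.009 13.256 0.000
      vertex 15.008 19.284 0.000
      vertex 10.233 10.233 17.074
    endloop
  endfacet
  facet normal 0.0810 0.8711 0.4844
    outer loop
      vertex 15.008 19.284 0.000
      vertex 7.210 20.009 0.000
      vertex 10.233 10.233 17.074
    endloop
  endfacet
  facet normal -0.5586 0.6733 0.4844
    outer loop
      vertex 7.210 20.009 0.000
      vertex 1.182 15.008 0.000
      vertex 10.233 10.233 17.074
    endloop
  endfacet
  facet normal -0.8711 0.0810 0.4844
    outer loop
      vertex 1.182 15.008 0.000
      vertex 0.457 7.210 0.000
      vertex 10.233 10.233 17.074
    endloop
  endfacet
  facet normal -0.6733 -0.5586 0.4844
    outer loop
      vertex 0.457 7.210 0.000
      vertex 5.458 1.182 0.000
      vertex 10.233 10.233 17.074
    endloop
  endfacet
  facet normal -0.0810 -0.8711 0.4844
    outer loop
      vertex 5.458 1.182 0.000
      vertex 13.256 0.457 0.000
      vertex 10.233 10.233 17.074
    endloop
  endfacet
  facet normal 0.5586 -0.6733 0.4844
    outer loop
      vertex 13.256 0.457 0.000
      vertex 19.284 5.458 0.000
      vertex 10.233 10.233 17.074
    endloop
  endfacet
  facet normal 0.8711 -0.0810 0.4844
    outer loop
      vertex 19.284 5.458 0.000
      vertex 20.009 13.256 0.000
      vertex 10.233 10.233 17.074
    endloop
  endfacet
endsolid part

The G0 Z moves step by Δz≈2.439 mm. The G1 loops shrink linearly with z, so the solid tapers from its base footprint up to z≈17.1. Closing with a flat bottom cap and the tapered top and triangulating gives 14 facets — a regular 8-sided pyramid, base circumscribed radius ≈ 10.2 mm, apex at z ≈ 17.1 mm.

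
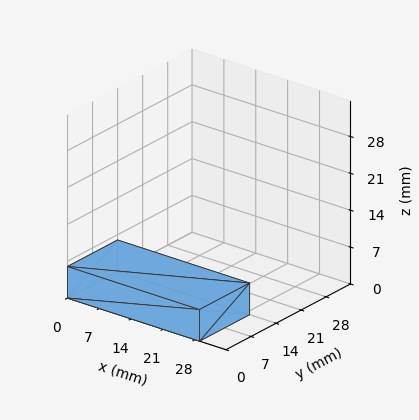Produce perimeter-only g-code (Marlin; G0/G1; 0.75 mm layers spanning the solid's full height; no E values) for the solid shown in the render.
Reading the render: the shape is a rectangular box, roughly 29 × 14 mm footprint and 6 mm tall (dimensions read to the nearest mm from the axis ticks). For the g-code, the solid's height is divided into equal slices at the stated Δz and each level perimeter traced with G1 moves after a G0 lift.

; perimeter-only toolpath
G21 ; units = mm
G90 ; absolute positioning
G28 ; home
; layer 1
G0 Z0.75
G0 X0.00 Y0.00
G1 X29.00 Y0.00
G1 X29.00 Y14.00
G1 X0.00 Y14.00
G1 X0.00 Y0.00
; layer 2
G0 Z1.50
G0 X0.00 Y0.00
G1 X29.00 Y0.00
G1 X29.00 Y14.00
G1 X0.00 Y14.00
G1 X0.00 Y0.00
; layer 3
G0 Z2.25
G0 X0.00 Y0.00
G1 X29.00 Y0.00
G1 X29.00 Y14.00
G1 X0.00 Y14.00
G1 X0.00 Y0.00
; layer 4
G0 Z3.00
G0 X0.00 Y0.00
G1 X29.00 Y0.00
G1 X29.00 Y14.00
G1 X0.00 Y14.00
G1 X0.00 Y0.00
; layer 5
G0 Z3.75
G0 X0.00 Y0.00
G1 X29.00 Y0.00
G1 X29.00 Y14.00
G1 X0.00 Y14.00
G1 X0.00 Y0.00
; layer 6
G0 Z4.50
G0 X0.00 Y0.00
G1 X29.00 Y0.00
G1 X29.00 Y14.00
G1 X0.00 Y14.00
G1 X0.00 Y0.00
; layer 7
G0 Z5.25
G0 X0.00 Y0.00
G1 X29.00 Y0.00
G1 X29.00 Y14.00
G1 X0.00 Y14.00
G1 X0.00 Y0.00
; layer 8
G0 Z6.00
G0 X0.00 Y0.00
G1 X29.00 Y0.00
G1 X29.00 Y14.00
G1 X0.00 Y14.00
G1 X0.00 Y0.00
M2 ; end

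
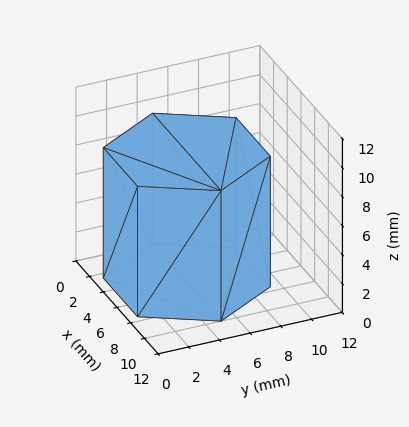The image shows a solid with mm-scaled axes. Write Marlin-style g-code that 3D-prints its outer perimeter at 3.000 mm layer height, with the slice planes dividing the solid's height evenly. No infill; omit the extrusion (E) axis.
Reading the render: the shape is a regular 6-sided prism (a cylinder approximated with 6 flat sides), circumscribed radius ≈ 5 mm, height ≈ 9 mm (dimensions read to the nearest mm from the axis ticks). For the g-code, the solid's height is divided into equal slices at the stated Δz and each level perimeter traced with G1 moves after a G0 lift.

; perimeter-only toolpath
G21 ; units = mm
G90 ; absolute positioning
G28 ; home
; layer 1
G0 Z3.000
G0 X10.000 Y5.000
G1 X7.500 Y9.330
G1 X2.500 Y9.330
G1 X0.000 Y5.000
G1 X2.500 Y0.670
G1 X7.500 Y0.670
G1 X10.000 Y5.000
; layer 2
G0 Z6.000
G0 X10.000 Y5.000
G1 X7.500 Y9.330
G1 X2.500 Y9.330
G1 X0.000 Y5.000
G1 X2.500 Y0.670
G1 X7.500 Y0.670
G1 X10.000 Y5.000
; layer 3
G0 Z9.000
G0 X10.000 Y5.000
G1 X7.500 Y9.330
G1 X2.500 Y9.330
G1 X0.000 Y5.000
G1 X2.500 Y0.670
G1 X7.500 Y0.670
G1 X10.000 Y5.000
M2 ; end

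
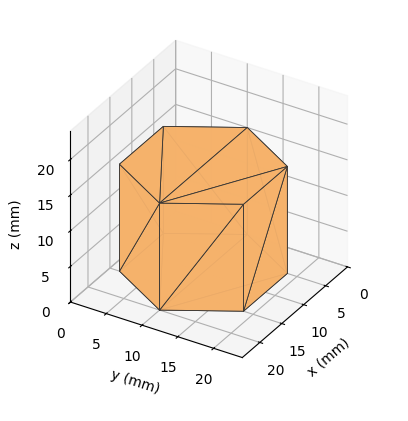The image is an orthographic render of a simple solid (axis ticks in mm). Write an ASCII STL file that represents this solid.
Reading the render: the shape is a regular 6-sided prism (a cylinder approximated with 6 flat sides), circumscribed radius ≈ 10 mm, height ≈ 15 mm (dimensions read to the nearest mm from the axis ticks). For the STL, each face is triangulated and given an outward normal.

solid part
  facet normal 0.0000 0.0000 -1.0000
    outer loop
      vertex 5.00 18.66 0.00
      vertex 15.00 18.66 0.00
      vertex 20.00 10.00 0.00
    endloop
  endfacet
  facet normal 0.0000 0.0000 -1.0000
    outer loop
      vertex 0.00 10.00 0.00
      vertex 5.00 18.66 0.00
      vertex 20.00 10.00 0.00
    endloop
  endfacet
  facet normal 0.0000 0.0000 -1.0000
    outer loop
      vertex 5.00 1.34 0.00
      vertex 0.00 10.00 0.00
      vertex 20.00 10.00 0.00
    endloop
  endfacet
  facet normal 0.0000 0.0000 -1.0000
    outer loop
      vertex 15.00 1.34 0.00
      vertex 5.00 1.34 0.00
      vertex 20.00 10.00 0.00
    endloop
  endfacet
  facet normal 0.0000 0.0000 1.0000
    outer loop
      vertex 20.00 10.00 15.00
      vertex 15.00 18.66 15.00
      vertex 5.00 18.66 15.00
    endloop
  endfacet
  facet normal 0.0000 0.0000 1.0000
    outer loop
      vertex 20.00 10.00 15.00
      vertex 5.00 18.66 15.00
      vertex 0.00 10.00 15.00
    endloop
  endfacet
  facet normal 0.0000 0.0000 1.0000
    outer loop
      vertex 20.00 10.00 15.00
      vertex 0.00 10.00 15.00
      vertex 5.00 1.34 15.00
    endloop
  endfacet
  facet normal 0.0000 0.0000 1.0000
    outer loop
      vertex 20.00 10.00 15.00
      vertex 5.00 1.34 15.00
      vertex 15.00 1.34 15.00
    endloop
  endfacet
  facet normal 0.8660 0.5000 0.0000
    outer loop
      vertex 20.00 10.00 0.00
      vertex 15.00 18.66 0.00
      vertex 15.00 18.66 15.00
    endloop
  endfacet
  facet normal 0.8660 0.5000 0.0000
    outer loop
      vertex 20.00 10.00 0.00
      vertex 15.00 18.66 15.00
      vertex 20.00 10.00 15.00
    endloop
  endfacet
  facet normal 0.0000 1.0000 0.0000
    outer loop
      vertex 15.00 18.66 0.00
      vertex 5.00 18.66 0.00
      vertex 5.00 18.66 15.00
    endloop
  endfacet
  facet normal 0.0000 1.0000 0.0000
    outer loop
      vertex 15.00 18.66 0.00
      vertex 5.00 18.66 15.00
      vertex 15.00 18.66 15.00
    endloop
  endfacet
  facet normal -0.8660 0.5000 0.0000
    outer loop
      vertex 5.00 18.66 0.00
      vertex 0.00 10.00 0.00
      vertex 0.00 10.00 15.00
    endloop
  endfacet
  facet normal -0.8660 0.5000 0.0000
    outer loop
      vertex 5.00 18.66 0.00
      vertex 0.00 10.00 15.00
      vertex 5.00 18.66 15.00
    endloop
  endfacet
  facet normal -0.8660 -0.5000 0.0000
    outer loop
      vertex 0.00 10.00 0.00
      vertex 5.00 1.34 0.00
      vertex 5.00 1.34 15.00
    endloop
  endfacet
  facet normal -0.8660 -0.5000 0.0000
    outer loop
      vertex 0.00 10.00 0.00
      vertex 5.00 1.34 15.00
      vertex 0.00 10.00 15.00
    endloop
  endfacet
  facet normal 0.0000 -1.0000 0.0000
    outer loop
      vertex 5.00 1.34 0.00
      vertex 15.00 1.34 0.00
      vertex 15.00 1.34 15.00
    endloop
  endfacet
  facet normal 0.0000 -1.0000 0.0000
    outer loop
      vertex 5.00 1.34 0.00
      vertex 15.00 1.34 15.00
      vertex 5.00 1.34 15.00
    endloop
  endfacet
  facet normal 0.8660 -0.5000 0.0000
    outer loop
      vertex 15.00 1.34 0.00
      vertex 20.00 10.00 0.00
      vertex 20.00 10.00 15.00
    endloop
  endfacet
  facet normal 0.8660 -0.5000 0.0000
    outer loop
      vertex 15.00 1.34 0.00
      vertex 20.00 10.00 15.00
      vertex 15.00 1.34 15.00
    endloop
  endfacet
endsolid part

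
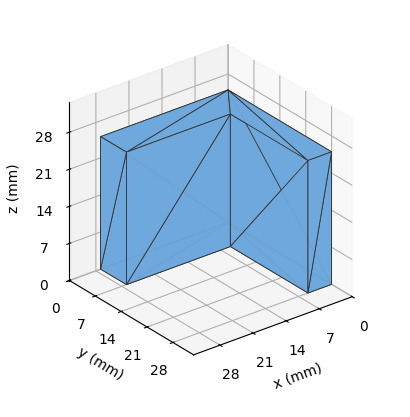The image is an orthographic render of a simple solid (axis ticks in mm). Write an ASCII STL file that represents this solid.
Reading the render: the shape is an L-shaped prism: outer 27 × 28 mm, arm thicknesses ≈ 7 mm (horizontal) and 5 mm (vertical), extruded 25 mm in z (dimensions read to the nearest mm from the axis ticks). For the STL, each face is triangulated and given an outward normal.

solid part
  facet normal 0.0000 0.0000 -1.0000
    outer loop
      vertex 27.000 7.000 0.000
      vertex 27.000 0.000 0.000
      vertex 0.000 0.000 0.000
    endloop
  endfacet
  facet normal 0.0000 0.0000 -1.0000
    outer loop
      vertex 5.000 7.000 0.000
      vertex 27.000 7.000 0.000
      vertex 0.000 0.000 0.000
    endloop
  endfacet
  facet normal 0.0000 0.0000 -1.0000
    outer loop
      vertex 5.000 28.000 0.000
      vertex 5.000 7.000 0.000
      vertex 0.000 0.000 0.000
    endloop
  endfacet
  facet normal 0.0000 0.0000 -1.0000
    outer loop
      vertex 0.000 28.000 0.000
      vertex 5.000 28.000 0.000
      vertex 0.000 0.000 0.000
    endloop
  endfacet
  facet normal 0.0000 0.0000 1.0000
    outer loop
      vertex 0.000 0.000 25.000
      vertex 27.000 0.000 25.000
      vertex 27.000 7.000 25.000
    endloop
  endfacet
  facet normal 0.0000 0.0000 1.0000
    outer loop
      vertex 0.000 0.000 25.000
      vertex 27.000 7.000 25.000
      vertex 5.000 7.000 25.000
    endloop
  endfacet
  facet normal 0.0000 0.0000 1.0000
    outer loop
      vertex 0.000 0.000 25.000
      vertex 5.000 7.000 25.000
      vertex 5.000 28.000 25.000
    endloop
  endfacet
  facet normal 0.0000 0.0000 1.0000
    outer loop
      vertex 0.000 0.000 25.000
      vertex 5.000 28.000 25.000
      vertex 0.000 28.000 25.000
    endloop
  endfacet
  facet normal 0.0000 -1.0000 0.0000
    outer loop
      vertex 0.000 0.000 0.000
      vertex 27.000 0.000 0.000
      vertex 27.000 0.000 25.000
    endloop
  endfacet
  facet normal 0.0000 -1.0000 0.0000
    outer loop
      vertex 0.000 0.000 0.000
      vertex 27.000 0.000 25.000
      vertex 0.000 0.000 25.000
    endloop
  endfacet
  facet normal 1.0000 0.0000 0.0000
    outer loop
      vertex 27.000 0.000 0.000
      vertex 27.000 7.000 0.000
      vertex 27.000 7.000 25.000
    endloop
  endfacet
  facet normal 1.0000 0.0000 0.0000
    outer loop
      vertex 27.000 0.000 0.000
      vertex 27.000 7.000 25.000
      vertex 27.000 0.000 25.000
    endloop
  endfacet
  facet normal 0.0000 1.0000 0.0000
    outer loop
      vertex 27.000 7.000 0.000
      vertex 5.000 7.000 0.000
      vertex 5.000 7.000 25.000
    endloop
  endfacet
  facet normal 0.0000 1.0000 0.0000
    outer loop
      vertex 27.000 7.000 0.000
      vertex 5.000 7.000 25.000
      vertex 27.000 7.000 25.000
    endloop
  endfacet
  facet normal 1.0000 0.0000 0.0000
    outer loop
      vertex 5.000 7.000 0.000
      vertex 5.000 28.000 0.000
      vertex 5.000 28.000 25.000
    endloop
  endfacet
  facet normal 1.0000 0.0000 0.0000
    outer loop
      vertex 5.000 7.000 0.000
      vertex 5.000 28.000 25.000
      vertex 5.000 7.000 25.000
    endloop
  endfacet
  facet normal 0.0000 1.0000 0.0000
    outer loop
      vertex 5.000 28.000 0.000
      vertex 0.000 28.000 0.000
      vertex 0.000 28.000 25.000
    endloop
  endfacet
  facet normal 0.0000 1.0000 0.0000
    outer loop
      vertex 5.000 28.000 0.000
      vertex 0.000 28.000 25.000
      vertex 5.000 28.000 25.000
    endloop
  endfacet
  facet normal -1.0000 0.0000 0.0000
    outer loop
      vertex 0.000 28.000 0.000
      vertex 0.000 0.000 0.000
      vertex 0.000 0.000 25.000
    endloop
  endfacet
  facet normal -1.0000 0.0000 0.0000
    outer loop
      vertex 0.000 28.000 0.000
      vertex 0.000 0.000 25.000
      vertex 0.000 28.000 25.000
    endloop
  endfacet
endsolid part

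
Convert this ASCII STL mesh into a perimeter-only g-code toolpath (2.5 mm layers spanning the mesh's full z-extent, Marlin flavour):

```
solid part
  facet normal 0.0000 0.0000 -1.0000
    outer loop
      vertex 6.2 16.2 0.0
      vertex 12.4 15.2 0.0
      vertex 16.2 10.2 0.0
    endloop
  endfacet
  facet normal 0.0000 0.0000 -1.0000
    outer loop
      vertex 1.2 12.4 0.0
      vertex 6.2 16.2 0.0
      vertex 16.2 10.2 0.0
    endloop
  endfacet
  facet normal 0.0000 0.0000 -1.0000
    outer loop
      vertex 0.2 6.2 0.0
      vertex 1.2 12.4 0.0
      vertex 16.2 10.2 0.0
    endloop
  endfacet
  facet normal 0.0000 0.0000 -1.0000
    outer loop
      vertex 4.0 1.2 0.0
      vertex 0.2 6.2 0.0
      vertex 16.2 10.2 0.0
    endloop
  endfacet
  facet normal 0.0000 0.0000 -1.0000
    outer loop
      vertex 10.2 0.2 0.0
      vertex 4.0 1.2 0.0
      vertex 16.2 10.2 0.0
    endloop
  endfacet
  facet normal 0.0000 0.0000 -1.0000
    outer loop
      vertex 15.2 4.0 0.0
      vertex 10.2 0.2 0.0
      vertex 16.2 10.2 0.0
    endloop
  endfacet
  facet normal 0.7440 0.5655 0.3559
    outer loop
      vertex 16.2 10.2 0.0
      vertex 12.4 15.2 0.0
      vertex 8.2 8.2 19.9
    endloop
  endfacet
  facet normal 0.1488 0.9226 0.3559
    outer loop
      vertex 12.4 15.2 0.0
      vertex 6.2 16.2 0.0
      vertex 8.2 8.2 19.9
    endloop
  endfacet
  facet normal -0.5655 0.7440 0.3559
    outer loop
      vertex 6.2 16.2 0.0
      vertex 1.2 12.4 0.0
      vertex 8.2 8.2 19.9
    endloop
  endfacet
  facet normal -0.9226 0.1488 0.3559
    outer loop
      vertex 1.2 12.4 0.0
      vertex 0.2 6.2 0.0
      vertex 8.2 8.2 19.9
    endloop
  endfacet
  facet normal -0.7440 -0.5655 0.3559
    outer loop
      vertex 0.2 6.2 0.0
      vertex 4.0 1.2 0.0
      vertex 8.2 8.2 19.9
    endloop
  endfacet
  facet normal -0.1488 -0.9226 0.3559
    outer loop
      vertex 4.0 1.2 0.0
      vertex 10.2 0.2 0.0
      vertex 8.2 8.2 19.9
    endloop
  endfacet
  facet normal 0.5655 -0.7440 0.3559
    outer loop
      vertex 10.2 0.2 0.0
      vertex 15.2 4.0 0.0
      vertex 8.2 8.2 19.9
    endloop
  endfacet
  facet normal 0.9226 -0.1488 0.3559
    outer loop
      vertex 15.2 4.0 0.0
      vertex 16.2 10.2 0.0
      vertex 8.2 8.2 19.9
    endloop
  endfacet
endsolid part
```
; perimeter-only toolpath
G21 ; units = mm
G90 ; absolute positioning
G28 ; home
; layer 1
G0 Z2.5
G0 X15.2 Y9.9
G1 X11.9 Y14.3
G1 X6.4 Y15.2
G1 X2.1 Y11.9
G1 X1.2 Y6.4
G1 X4.5 Y2.1
G1 X9.9 Y1.2
G1 X14.3 Y4.5
G1 X15.2 Y9.9
; layer 2
G0 Z5.0
G0 X14.2 Y9.7
G1 X11.4 Y13.4
G1 X6.7 Y14.2
G1 X2.9 Y11.4
G1 X2.2 Y6.7
G1 X5.0 Y2.9
G1 X9.7 Y2.2
G1 X13.4 Y5.0
G1 X14.2 Y9.7
; layer 3
G0 Z7.5
G0 X13.2 Y9.4
G1 X10.8 Y12.6
G1 X6.9 Y13.2
G1 X3.8 Y10.8
G1 X3.2 Y6.9
G1 X5.6 Y3.8
G1 X9.4 Y3.2
G1 X12.6 Y5.6
G1 X13.2 Y9.4
; layer 4
G0 Z9.9
G0 X12.2 Y9.2
G1 X10.3 Y11.7
G1 X7.2 Y12.2
G1 X4.7 Y10.3
G1 X4.2 Y7.2
G1 X6.1 Y4.7
G1 X9.2 Y4.2
G1 X11.7 Y6.1
G1 X12.2 Y9.2
; layer 5
G0 Z12.4
G0 X11.2 Y8.9
G1 X9.8 Y10.8
G1 X7.5 Y11.2
G1 X5.6 Y9.8
G1 X5.2 Y7.5
G1 X6.6 Y5.6
G1 X8.9 Y5.2
G1 X10.8 Y6.6
G1 X11.2 Y8.9
; layer 6
G0 Z14.9
G0 X10.2 Y8.7
G1 X9.2 Y9.9
G1 X7.7 Y10.2
G1 X6.4 Y9.2
G1 X6.2 Y7.7
G1 X7.1 Y6.4
G1 X8.7 Y6.2
G1 X9.9 Y7.1
G1 X10.2 Y8.7
; layer 7
G0 Z17.4
G0 X9.2 Y8.4
G1 X8.7 Y9.1
G1 X7.9 Y9.2
G1 X7.3 Y8.7
G1 X7.2 Y7.9
G1 X7.7 Y7.3
G1 X8.4 Y7.2
G1 X9.1 Y7.7
G1 X9.2 Y8.4
M2 ; end

The solid is a regular 8-sided pyramid, base circumscribed radius ≈ 8.2 mm, apex at z ≈ 19.9 mm. Slicing at Δz = 2.5 mm — 8 equal slices spanning the solid's height, so layer i sits at z = i·h/8 — gives 7 non-empty perimeters. Each is a 8-segment closed polygon; G0 lifts to the layer z and rapids to the start vertex, then G1 traces the edges. The cross-section shrinks linearly with z (the slice at the apex is degenerate and omitted).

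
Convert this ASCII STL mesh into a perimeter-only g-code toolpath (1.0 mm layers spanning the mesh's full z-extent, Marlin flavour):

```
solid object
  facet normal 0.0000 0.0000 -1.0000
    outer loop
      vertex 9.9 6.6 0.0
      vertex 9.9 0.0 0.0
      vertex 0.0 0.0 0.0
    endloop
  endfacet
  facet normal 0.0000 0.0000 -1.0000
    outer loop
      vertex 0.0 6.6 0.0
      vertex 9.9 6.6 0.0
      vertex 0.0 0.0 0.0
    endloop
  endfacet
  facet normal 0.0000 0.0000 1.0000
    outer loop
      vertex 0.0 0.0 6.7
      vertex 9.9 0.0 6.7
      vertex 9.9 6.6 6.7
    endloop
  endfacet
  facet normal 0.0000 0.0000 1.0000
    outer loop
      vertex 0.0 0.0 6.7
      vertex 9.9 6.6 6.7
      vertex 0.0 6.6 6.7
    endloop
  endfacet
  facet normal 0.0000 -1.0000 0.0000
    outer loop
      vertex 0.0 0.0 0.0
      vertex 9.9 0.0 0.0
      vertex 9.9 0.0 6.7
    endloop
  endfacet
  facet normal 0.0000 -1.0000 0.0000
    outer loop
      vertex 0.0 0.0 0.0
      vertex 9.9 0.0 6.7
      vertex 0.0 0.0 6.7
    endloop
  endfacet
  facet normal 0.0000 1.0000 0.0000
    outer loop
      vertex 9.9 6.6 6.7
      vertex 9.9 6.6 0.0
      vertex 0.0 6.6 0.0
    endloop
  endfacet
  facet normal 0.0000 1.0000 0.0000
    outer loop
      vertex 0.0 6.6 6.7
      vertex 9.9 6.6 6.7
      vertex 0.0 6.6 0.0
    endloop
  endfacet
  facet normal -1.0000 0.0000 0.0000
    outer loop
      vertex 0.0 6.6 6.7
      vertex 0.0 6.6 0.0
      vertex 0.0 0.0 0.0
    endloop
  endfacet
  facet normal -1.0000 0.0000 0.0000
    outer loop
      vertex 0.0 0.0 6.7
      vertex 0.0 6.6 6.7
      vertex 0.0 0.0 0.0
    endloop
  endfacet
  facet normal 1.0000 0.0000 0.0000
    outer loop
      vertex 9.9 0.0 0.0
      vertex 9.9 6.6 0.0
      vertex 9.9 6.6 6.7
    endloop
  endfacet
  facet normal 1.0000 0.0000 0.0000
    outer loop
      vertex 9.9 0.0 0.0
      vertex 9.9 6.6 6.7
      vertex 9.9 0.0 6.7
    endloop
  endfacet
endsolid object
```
; perimeter-only toolpath
G21 ; units = mm
G90 ; absolute positioning
G28 ; home
; layer 1
G0 Z1.0
G0 X0.0 Y0.0
G1 X9.9 Y0.0
G1 X9.9 Y6.6
G1 X0.0 Y6.6
G1 X0.0 Y0.0
; layer 2
G0 Z1.9
G0 X0.0 Y0.0
G1 X9.9 Y0.0
G1 X9.9 Y6.6
G1 X0.0 Y6.6
G1 X0.0 Y0.0
; layer 3
G0 Z2.9
G0 X0.0 Y0.0
G1 X9.9 Y0.0
G1 X9.9 Y6.6
G1 X0.0 Y6.6
G1 X0.0 Y0.0
; layer 4
G0 Z3.8
G0 X0.0 Y0.0
G1 X9.9 Y0.0
G1 X9.9 Y6.6
G1 X0.0 Y6.6
G1 X0.0 Y0.0
; layer 5
G0 Z4.8
G0 X0.0 Y0.0
G1 X9.9 Y0.0
G1 X9.9 Y6.6
G1 X0.0 Y6.6
G1 X0.0 Y0.0
; layer 6
G0 Z5.7
G0 X0.0 Y0.0
G1 X9.9 Y0.0
G1 X9.9 Y6.6
G1 X0.0 Y6.6
G1 X0.0 Y0.0
; layer 7
G0 Z6.7
G0 X0.0 Y0.0
G1 X9.9 Y0.0
G1 X9.9 Y6.6
G1 X0.0 Y6.6
G1 X0.0 Y0.0
M2 ; end

The solid is a rectangular box, roughly 9.9 × 6.6 mm footprint and 6.7 mm tall. Slicing at Δz = 1.0 mm — 7 equal slices spanning the solid's height, so layer i sits at z = i·h/7 — gives 7 non-empty perimeters. Each is a 4-segment closed polygon; G0 lifts to the layer z and rapids to the start vertex, then G1 traces the edges.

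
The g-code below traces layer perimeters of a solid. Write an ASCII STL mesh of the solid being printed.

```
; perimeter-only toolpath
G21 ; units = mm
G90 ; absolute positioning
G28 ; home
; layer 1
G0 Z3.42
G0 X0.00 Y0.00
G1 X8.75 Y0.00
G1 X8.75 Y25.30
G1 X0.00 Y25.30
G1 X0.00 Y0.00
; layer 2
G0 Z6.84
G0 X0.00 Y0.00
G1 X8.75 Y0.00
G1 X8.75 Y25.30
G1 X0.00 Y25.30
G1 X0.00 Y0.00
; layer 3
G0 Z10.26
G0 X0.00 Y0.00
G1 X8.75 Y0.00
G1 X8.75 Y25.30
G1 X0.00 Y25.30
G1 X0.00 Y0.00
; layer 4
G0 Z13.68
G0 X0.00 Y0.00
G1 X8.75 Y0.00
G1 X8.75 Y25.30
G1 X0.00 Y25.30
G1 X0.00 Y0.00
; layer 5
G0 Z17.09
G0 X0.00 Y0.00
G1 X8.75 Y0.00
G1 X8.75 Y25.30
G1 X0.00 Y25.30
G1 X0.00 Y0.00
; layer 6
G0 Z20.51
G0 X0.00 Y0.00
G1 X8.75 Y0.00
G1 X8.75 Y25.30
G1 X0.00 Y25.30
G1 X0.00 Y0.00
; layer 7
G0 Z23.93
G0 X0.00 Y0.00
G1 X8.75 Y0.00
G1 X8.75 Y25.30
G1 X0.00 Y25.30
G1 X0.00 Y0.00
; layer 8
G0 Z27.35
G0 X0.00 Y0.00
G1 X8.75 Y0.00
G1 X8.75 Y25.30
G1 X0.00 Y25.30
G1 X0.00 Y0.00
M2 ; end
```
solid part
  facet normal 0.0000 0.0000 -1.0000
    outer loop
      vertex 8.75 25.30 0.00
      vertex 8.75 0.00 0.00
      vertex 0.00 0.00 0.00
    endloop
  endfacet
  facet normal 0.0000 0.0000 -1.0000
    outer loop
      vertex 0.00 25.30 0.00
      vertex 8.75 25.30 0.00
      vertex 0.00 0.00 0.00
    endloop
  endfacet
  facet normal 0.0000 0.0000 1.0000
    outer loop
      vertex 0.00 0.00 27.35
      vertex 8.75 0.00 27.35
      vertex 8.75 25.30 27.35
    endloop
  endfacet
  facet normal 0.0000 0.0000 1.0000
    outer loop
      vertex 0.00 0.00 27.35
      vertex 8.75 25.30 27.35
      vertex 0.00 25.30 27.35
    endloop
  endfacet
  facet normal 0.0000 -1.0000 0.0000
    outer loop
      vertex 0.00 0.00 0.00
      vertex 8.75 0.00 0.00
      vertex 8.75 0.00 27.35
    endloop
  endfacet
  facet normal 0.0000 -1.0000 0.0000
    outer loop
      vertex 0.00 0.00 0.00
      vertex 8.75 0.00 27.35
      vertex 0.00 0.00 27.35
    endloop
  endfacet
  facet normal 0.0000 1.0000 0.0000
    outer loop
      vertex 8.75 25.30 27.35
      vertex 8.75 25.30 0.00
      vertex 0.00 25.30 0.00
    endloop
  endfacet
  facet normal 0.0000 1.0000 0.0000
    outer loop
      vertex 0.00 25.30 27.35
      vertex 8.75 25.30 27.35
      vertex 0.00 25.30 0.00
    endloop
  endfacet
  facet normal -1.0000 0.0000 0.0000
    outer loop
      vertex 0.00 25.30 27.35
      vertex 0.00 25.30 0.00
      vertex 0.00 0.00 0.00
    endloop
  endfacet
  facet normal -1.0000 0.0000 0.0000
    outer loop
      vertex 0.00 0.00 27.35
      vertex 0.00 25.30 27.35
      vertex 0.00 0.00 0.00
    endloop
  endfacet
  facet normal 1.0000 0.0000 0.0000
    outer loop
      vertex 8.75 0.00 0.00
      vertex 8.75 25.30 0.00
      vertex 8.75 25.30 27.35
    endloop
  endfacet
  facet normal 1.0000 0.0000 0.0000
    outer loop
      vertex 8.75 0.00 0.00
      vertex 8.75 25.30 27.35
      vertex 8.75 0.00 27.35
    endloop
  endfacet
endsolid part

The G0 Z moves step by Δz≈3.42 mm. Every layer's G1 loop is the same polygon, so the solid is a straight extrusion of it from z=0 to z≈27.4. Closing with flat bottom and top caps and triangulating gives 12 facets — a rectangular box, roughly 8.75 × 25.3 mm footprint and 27.4 mm tall.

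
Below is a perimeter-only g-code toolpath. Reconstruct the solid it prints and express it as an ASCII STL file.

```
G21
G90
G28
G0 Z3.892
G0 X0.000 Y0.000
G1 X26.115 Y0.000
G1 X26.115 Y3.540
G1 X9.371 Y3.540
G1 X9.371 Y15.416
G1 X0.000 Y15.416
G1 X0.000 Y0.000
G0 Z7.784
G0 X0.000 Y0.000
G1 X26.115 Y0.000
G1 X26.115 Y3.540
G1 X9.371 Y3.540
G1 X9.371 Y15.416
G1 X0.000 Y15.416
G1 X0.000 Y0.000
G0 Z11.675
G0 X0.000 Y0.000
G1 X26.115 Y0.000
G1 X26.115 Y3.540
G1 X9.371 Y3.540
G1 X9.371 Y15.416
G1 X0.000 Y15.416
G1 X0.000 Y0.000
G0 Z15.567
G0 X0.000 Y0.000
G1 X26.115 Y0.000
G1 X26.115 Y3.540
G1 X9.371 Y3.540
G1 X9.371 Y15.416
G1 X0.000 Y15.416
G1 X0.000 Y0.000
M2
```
solid part
  facet normal 0.0000 0.0000 -1.0000
    outer loop
      vertex 26.115 3.540 0.000
      vertex 26.115 0.000 0.000
      vertex 0.000 0.000 0.000
    endloop
  endfacet
  facet normal 0.0000 0.0000 -1.0000
    outer loop
      vertex 9.371 3.540 0.000
      vertex 26.115 3.540 0.000
      vertex 0.000 0.000 0.000
    endloop
  endfacet
  facet normal 0.0000 0.0000 -1.0000
    outer loop
      vertex 9.371 15.416 0.000
      vertex 9.371 3.540 0.000
      vertex 0.000 0.000 0.000
    endloop
  endfacet
  facet normal 0.0000 0.0000 -1.0000
    outer loop
      vertex 0.000 15.416 0.000
      vertex 9.371 15.416 0.000
      vertex 0.000 0.000 0.000
    endloop
  endfacet
  facet normal 0.0000 0.0000 1.0000
    outer loop
      vertex 0.000 0.000 15.567
      vertex 26.115 0.000 15.567
      vertex 26.115 3.540 15.567
    endloop
  endfacet
  facet normal 0.0000 0.0000 1.0000
    outer loop
      vertex 0.000 0.000 15.567
      vertex 26.115 3.540 15.567
      vertex 9.371 3.540 15.567
    endloop
  endfacet
  facet normal 0.0000 0.0000 1.0000
    outer loop
      vertex 0.000 0.000 15.567
      vertex 9.371 3.540 15.567
      vertex 9.371 15.416 15.567
    endloop
  endfacet
  facet normal 0.0000 0.0000 1.0000
    outer loop
      vertex 0.000 0.000 15.567
      vertex 9.371 15.416 15.567
      vertex 0.000 15.416 15.567
    endloop
  endfacet
  facet normal 0.0000 -1.0000 0.0000
    outer loop
      vertex 0.000 0.000 0.000
      vertex 26.115 0.000 0.000
      vertex 26.115 0.000 15.567
    endloop
  endfacet
  facet normal 0.0000 -1.0000 0.0000
    outer loop
      vertex 0.000 0.000 0.000
      vertex 26.115 0.000 15.567
      vertex 0.000 0.000 15.567
    endloop
  endfacet
  facet normal 1.0000 0.0000 0.0000
    outer loop
      vertex 26.115 0.000 0.000
      vertex 26.115 3.540 0.000
      vertex 26.115 3.540 15.567
    endloop
  endfacet
  facet normal 1.0000 0.0000 0.0000
    outer loop
      vertex 26.115 0.000 0.000
      vertex 26.115 3.540 15.567
      vertex 26.115 0.000 15.567
    endloop
  endfacet
  facet normal 0.0000 1.0000 0.0000
    outer loop
      vertex 26.115 3.540 0.000
      vertex 9.371 3.540 0.000
      vertex 9.371 3.540 15.567
    endloop
  endfacet
  facet normal 0.0000 1.0000 0.0000
    outer loop
      vertex 26.115 3.540 0.000
      vertex 9.371 3.540 15.567
      vertex 26.115 3.540 15.567
    endloop
  endfacet
  facet normal 1.0000 0.0000 0.0000
    outer loop
      vertex 9.371 3.540 0.000
      vertex 9.371 15.416 0.000
      vertex 9.371 15.416 15.567
    endloop
  endfacet
  facet normal 1.0000 0.0000 0.0000
    outer loop
      vertex 9.371 3.540 0.000
      vertex 9.371 15.416 15.567
      vertex 9.371 3.540 15.567
    endloop
  endfacet
  facet normal 0.0000 1.0000 0.0000
    outer loop
      vertex 9.371 15.416 0.000
      vertex 0.000 15.416 0.000
      vertex 0.000 15.416 15.567
    endloop
  endfacet
  facet normal 0.0000 1.0000 0.0000
    outer loop
      vertex 9.371 15.416 0.000
      vertex 0.000 15.416 15.567
      vertex 9.371 15.416 15.567
    endloop
  endfacet
  facet normal -1.0000 0.0000 0.0000
    outer loop
      vertex 0.000 15.416 0.000
      vertex 0.000 0.000 0.000
      vertex 0.000 0.000 15.567
    endloop
  endfacet
  facet normal -1.0000 0.0000 0.0000
    outer loop
      vertex 0.000 15.416 0.000
      vertex 0.000 0.000 15.567
      vertex 0.000 15.416 15.567
    endloop
  endfacet
endsolid part

The G0 Z moves step by Δz≈3.892 mm. Every layer's G1 loop is the same polygon, so the solid is a straight extrusion of it from z=0 to z≈15.6. Closing with flat bottom and top caps and triangulating gives 20 facets — an L-shaped prism: outer 26.1 × 15.4 mm, arm thicknesses ≈ 3.54 mm (horizontal) and 9.37 mm (vertical), extruded 15.6 mm in z.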